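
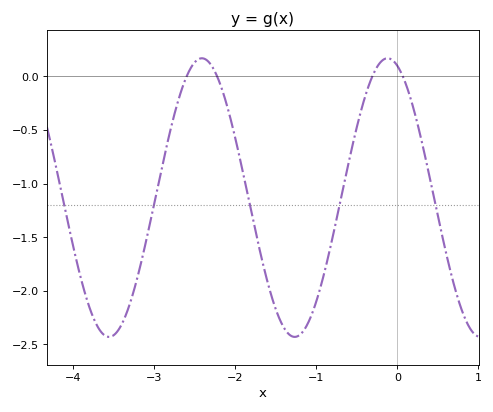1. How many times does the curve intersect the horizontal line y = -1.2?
5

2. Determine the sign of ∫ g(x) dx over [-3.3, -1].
negative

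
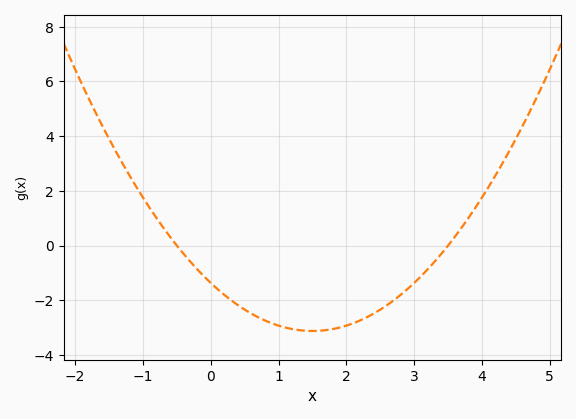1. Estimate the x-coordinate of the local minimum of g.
1.5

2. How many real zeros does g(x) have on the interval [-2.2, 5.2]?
2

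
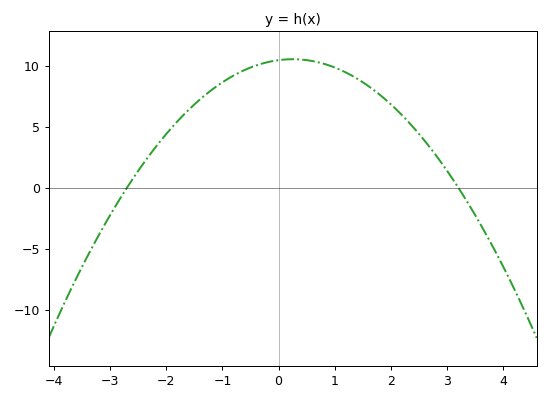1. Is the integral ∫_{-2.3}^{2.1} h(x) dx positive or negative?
positive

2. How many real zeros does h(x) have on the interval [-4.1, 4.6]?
2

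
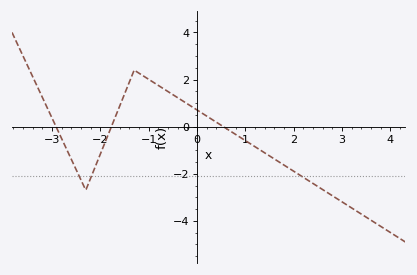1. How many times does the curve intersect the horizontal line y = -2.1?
3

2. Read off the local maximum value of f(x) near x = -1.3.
2.4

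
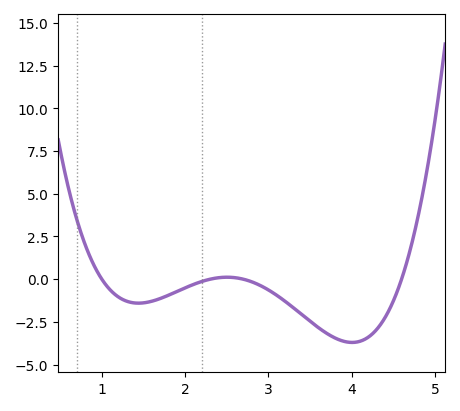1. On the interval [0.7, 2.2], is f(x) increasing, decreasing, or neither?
neither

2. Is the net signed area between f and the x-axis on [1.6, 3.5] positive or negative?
negative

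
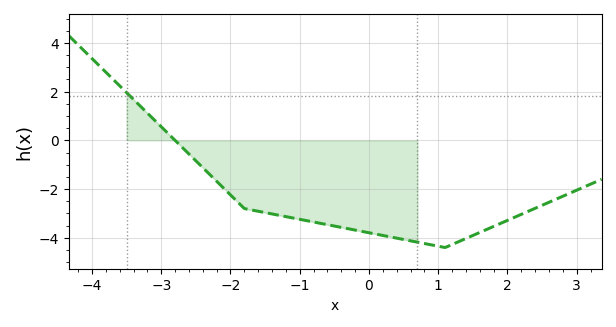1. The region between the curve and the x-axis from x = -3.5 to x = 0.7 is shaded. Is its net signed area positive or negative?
negative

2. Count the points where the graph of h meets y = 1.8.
1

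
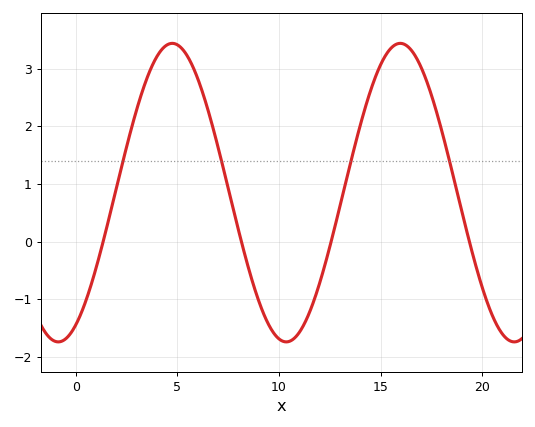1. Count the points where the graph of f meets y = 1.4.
4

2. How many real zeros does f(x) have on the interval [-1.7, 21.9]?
4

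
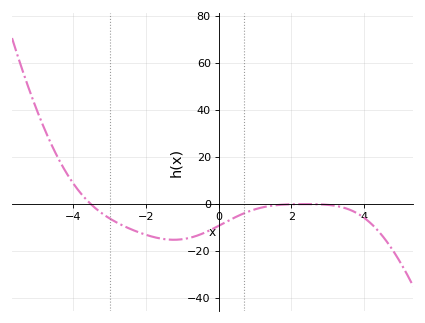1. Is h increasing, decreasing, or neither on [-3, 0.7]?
neither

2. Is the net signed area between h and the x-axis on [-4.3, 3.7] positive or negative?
negative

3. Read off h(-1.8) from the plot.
-14.1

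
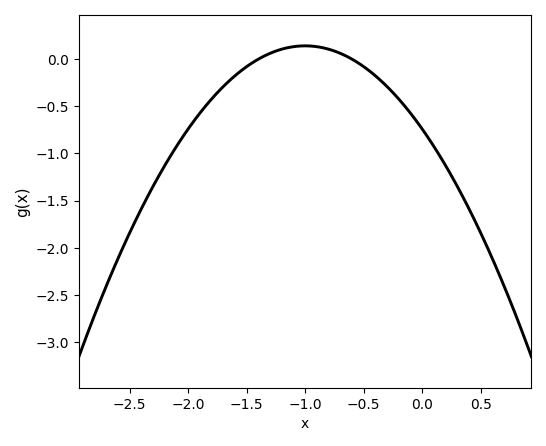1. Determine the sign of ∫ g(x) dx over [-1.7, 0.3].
negative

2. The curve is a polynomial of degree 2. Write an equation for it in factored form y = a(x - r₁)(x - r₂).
y = -0.88(x + 1.4)(x + 0.6)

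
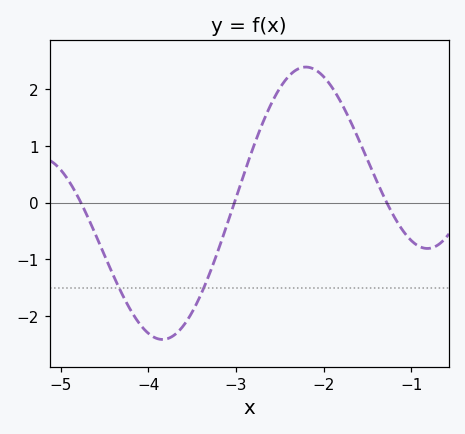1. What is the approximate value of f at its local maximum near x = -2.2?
2.4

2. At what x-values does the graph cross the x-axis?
-4.8, -3, -1.3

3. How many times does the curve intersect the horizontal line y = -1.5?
2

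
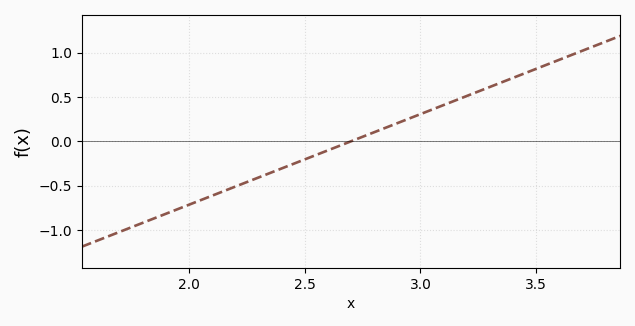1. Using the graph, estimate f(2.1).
-0.6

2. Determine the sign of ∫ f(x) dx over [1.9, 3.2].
negative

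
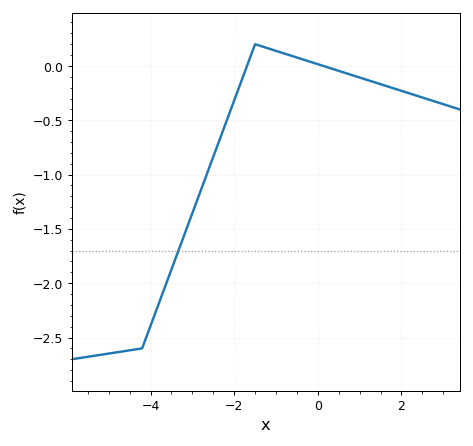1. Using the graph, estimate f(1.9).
-0.217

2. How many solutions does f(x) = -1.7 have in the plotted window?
1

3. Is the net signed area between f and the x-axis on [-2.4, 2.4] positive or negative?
negative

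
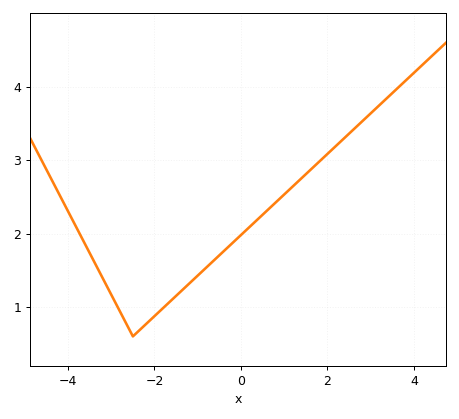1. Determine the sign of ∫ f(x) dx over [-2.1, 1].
positive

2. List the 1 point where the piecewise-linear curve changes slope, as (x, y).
(-2.5, 0.6)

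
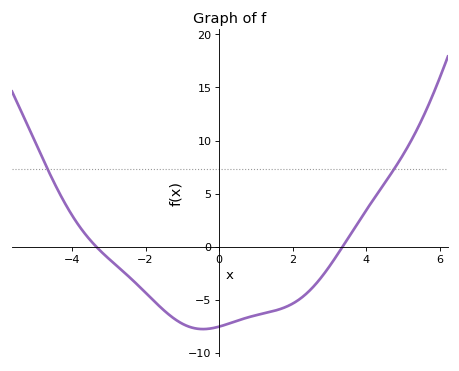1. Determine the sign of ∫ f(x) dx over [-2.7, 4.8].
negative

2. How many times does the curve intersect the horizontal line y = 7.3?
2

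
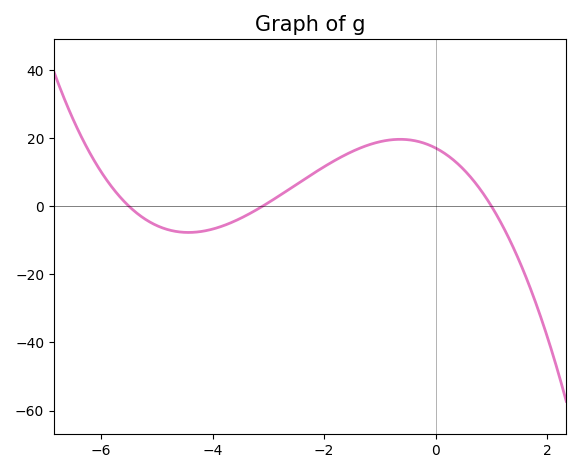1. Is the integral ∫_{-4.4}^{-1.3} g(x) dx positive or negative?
positive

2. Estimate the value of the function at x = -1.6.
16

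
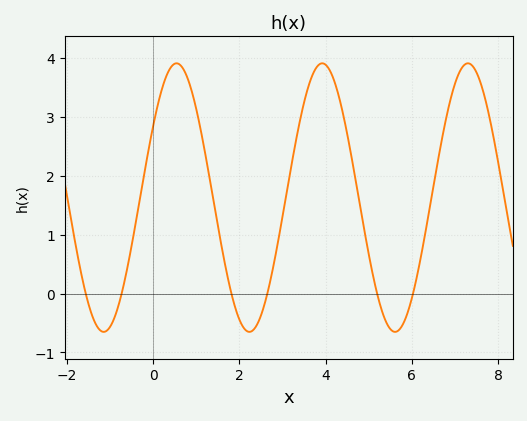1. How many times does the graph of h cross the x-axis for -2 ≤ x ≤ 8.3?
6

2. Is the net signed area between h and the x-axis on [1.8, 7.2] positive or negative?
positive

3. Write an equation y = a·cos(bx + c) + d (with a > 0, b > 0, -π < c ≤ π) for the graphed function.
y = 2.28cos(1.86x - 1.01) + 1.63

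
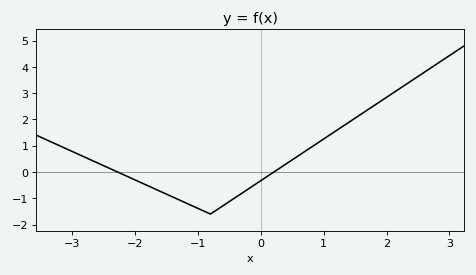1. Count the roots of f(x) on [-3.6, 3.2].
2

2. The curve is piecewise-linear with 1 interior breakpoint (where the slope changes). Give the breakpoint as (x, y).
(-0.8, -1.6)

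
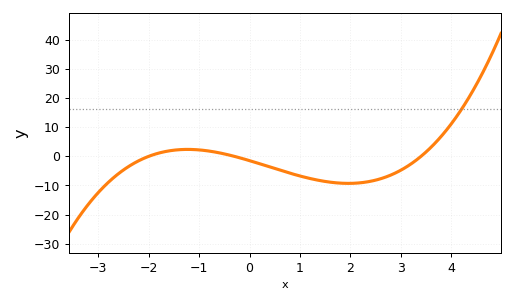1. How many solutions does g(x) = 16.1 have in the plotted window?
1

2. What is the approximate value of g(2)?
-9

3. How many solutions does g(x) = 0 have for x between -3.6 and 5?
3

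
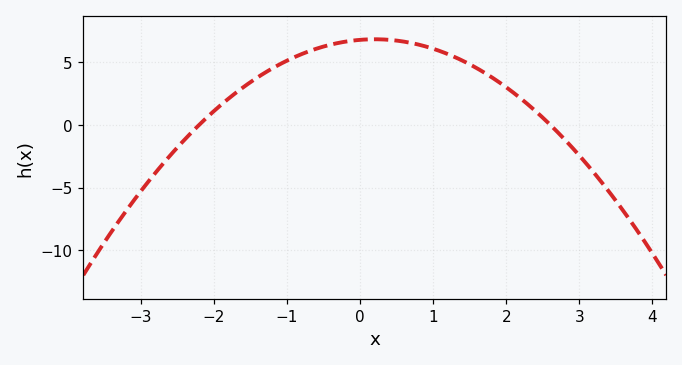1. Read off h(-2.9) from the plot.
-4.54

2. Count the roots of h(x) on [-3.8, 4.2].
2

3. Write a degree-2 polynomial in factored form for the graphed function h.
y = -1.18(x + 2.2)(x - 2.6)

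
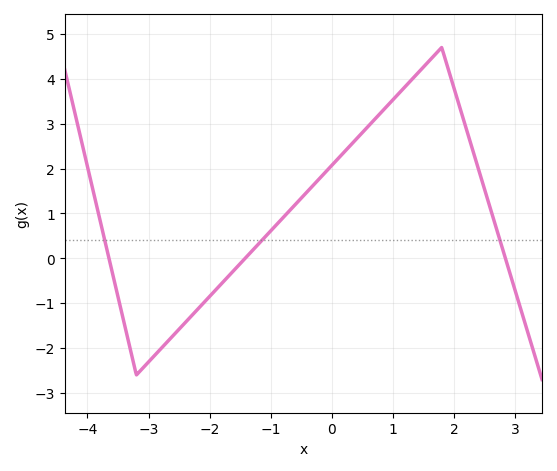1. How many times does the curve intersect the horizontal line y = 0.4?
3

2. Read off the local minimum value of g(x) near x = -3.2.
-2.6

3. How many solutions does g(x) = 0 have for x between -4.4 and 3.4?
3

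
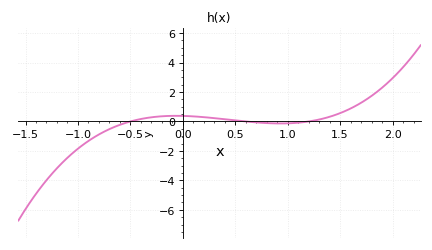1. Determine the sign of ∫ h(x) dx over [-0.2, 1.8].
positive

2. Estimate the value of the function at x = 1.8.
1.74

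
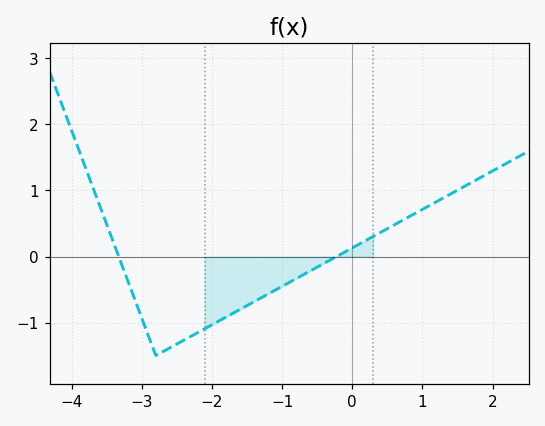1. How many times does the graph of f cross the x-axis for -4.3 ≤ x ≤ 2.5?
2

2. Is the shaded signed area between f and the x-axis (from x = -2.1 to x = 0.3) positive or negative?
negative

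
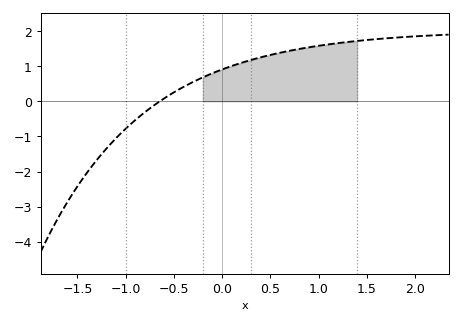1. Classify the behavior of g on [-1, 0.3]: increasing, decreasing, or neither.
increasing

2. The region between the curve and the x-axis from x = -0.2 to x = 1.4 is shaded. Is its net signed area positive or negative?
positive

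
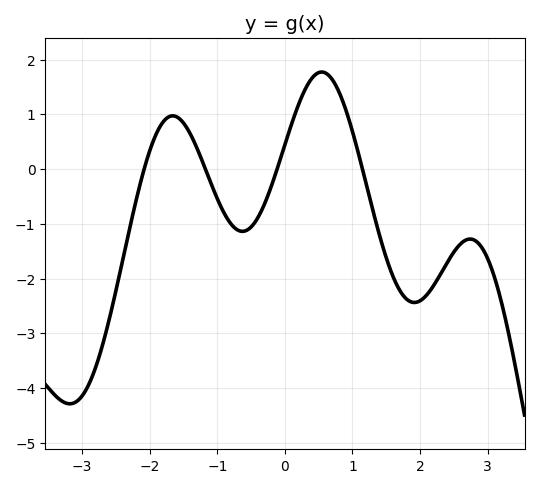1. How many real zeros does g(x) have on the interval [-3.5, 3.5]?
4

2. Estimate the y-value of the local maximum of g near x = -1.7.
1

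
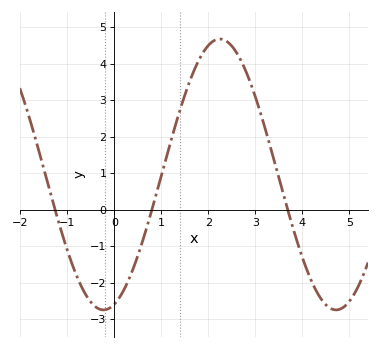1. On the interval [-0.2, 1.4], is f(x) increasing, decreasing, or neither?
increasing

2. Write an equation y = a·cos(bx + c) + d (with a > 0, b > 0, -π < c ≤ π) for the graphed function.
y = 3.71cos(1.27x - 2.85) + 0.97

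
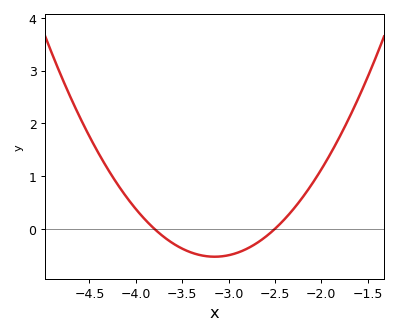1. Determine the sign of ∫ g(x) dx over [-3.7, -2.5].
negative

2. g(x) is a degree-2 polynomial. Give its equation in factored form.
y = 1.25(x + 3.8)(x + 2.5)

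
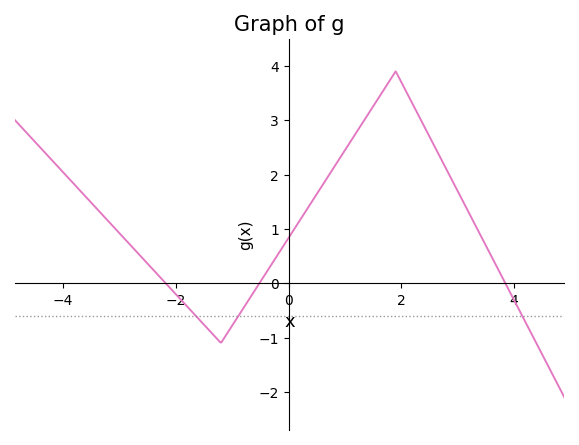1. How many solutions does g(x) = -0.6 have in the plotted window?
3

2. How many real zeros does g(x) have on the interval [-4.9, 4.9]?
3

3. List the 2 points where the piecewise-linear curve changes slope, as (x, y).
(-1.2, -1.1); (1.9, 3.9)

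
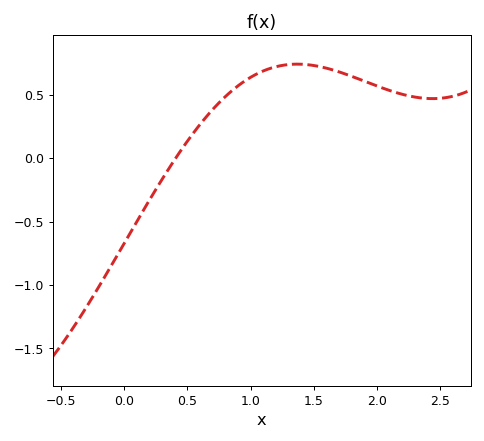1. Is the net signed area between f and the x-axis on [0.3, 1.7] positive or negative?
positive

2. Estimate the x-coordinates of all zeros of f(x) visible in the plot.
0.4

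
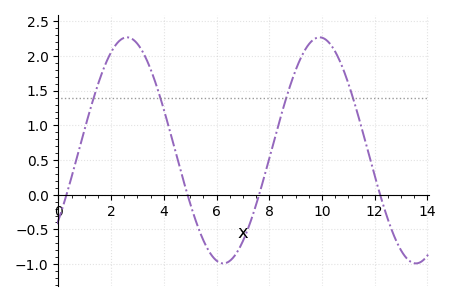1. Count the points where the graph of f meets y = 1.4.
4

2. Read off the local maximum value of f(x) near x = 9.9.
2.27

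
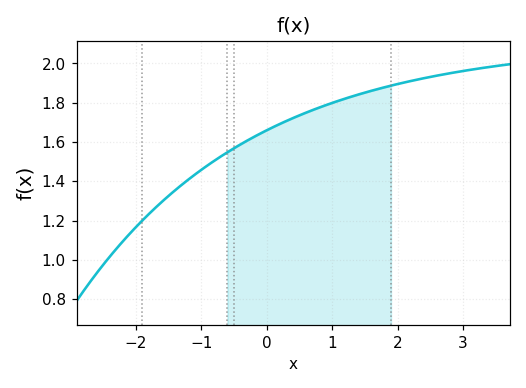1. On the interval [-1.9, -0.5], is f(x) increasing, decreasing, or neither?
increasing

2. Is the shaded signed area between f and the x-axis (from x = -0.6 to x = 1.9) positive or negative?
positive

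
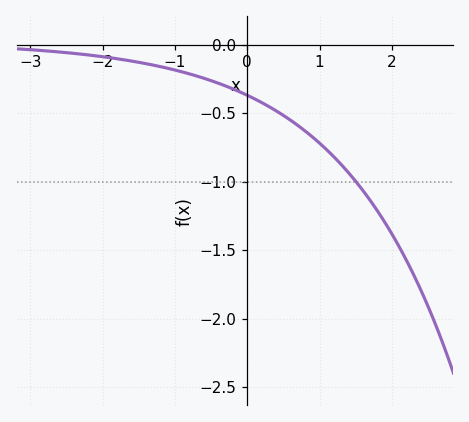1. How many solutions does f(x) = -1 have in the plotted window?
1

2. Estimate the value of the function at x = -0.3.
-0.302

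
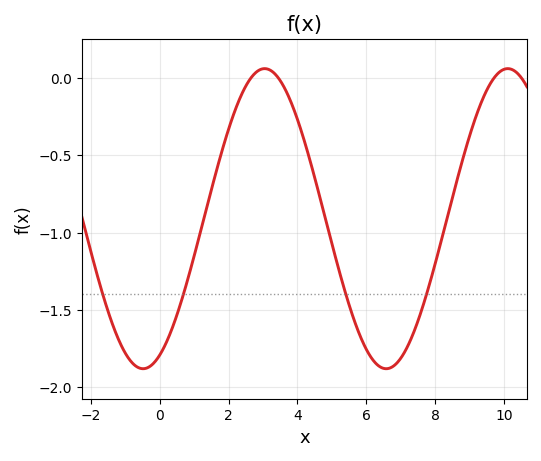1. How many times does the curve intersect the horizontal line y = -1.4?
4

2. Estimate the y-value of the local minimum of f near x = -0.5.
-1.88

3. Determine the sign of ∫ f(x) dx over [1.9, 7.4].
negative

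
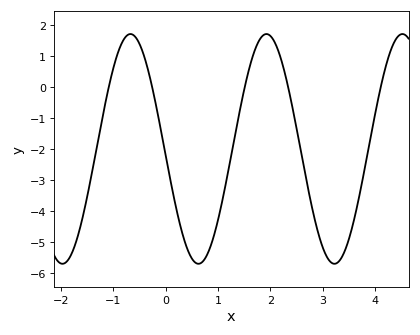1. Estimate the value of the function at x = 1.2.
-2.69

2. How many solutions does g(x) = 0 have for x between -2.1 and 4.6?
5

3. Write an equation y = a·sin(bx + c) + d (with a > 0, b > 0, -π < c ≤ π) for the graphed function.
y = 3.71sin(2.42x - 3.09) - 2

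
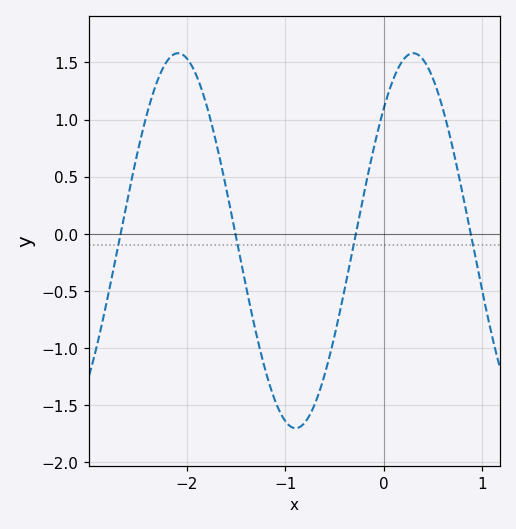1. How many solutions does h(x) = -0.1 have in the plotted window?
4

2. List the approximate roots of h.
-2.67, -1.51, -0.283, 0.883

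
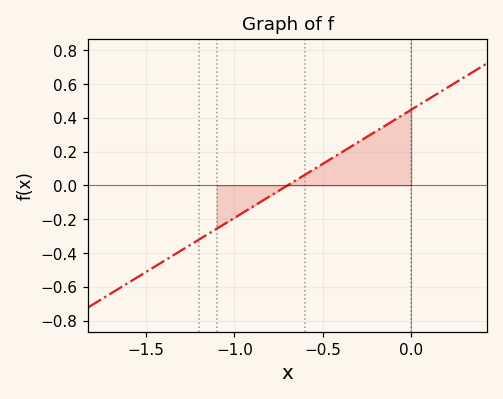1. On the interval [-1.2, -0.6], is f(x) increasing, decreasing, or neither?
increasing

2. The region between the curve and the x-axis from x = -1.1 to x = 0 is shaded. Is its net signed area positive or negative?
positive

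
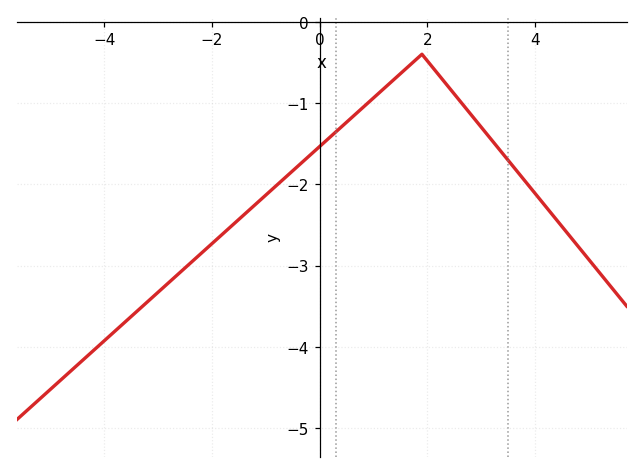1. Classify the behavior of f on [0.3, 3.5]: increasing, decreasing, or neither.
neither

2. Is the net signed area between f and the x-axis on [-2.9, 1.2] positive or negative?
negative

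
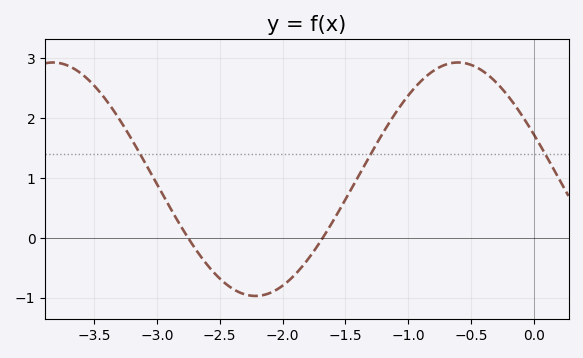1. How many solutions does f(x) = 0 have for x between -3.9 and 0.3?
2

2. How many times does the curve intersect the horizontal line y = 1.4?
3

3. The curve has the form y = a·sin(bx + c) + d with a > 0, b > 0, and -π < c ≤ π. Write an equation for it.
y = 1.95sin(1.9x + 2.8) + 0.98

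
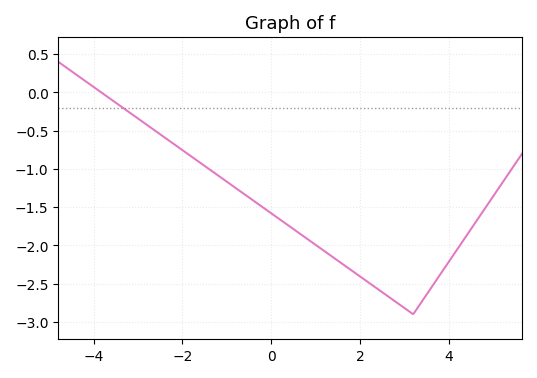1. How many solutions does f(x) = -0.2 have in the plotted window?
1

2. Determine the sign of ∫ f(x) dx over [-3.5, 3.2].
negative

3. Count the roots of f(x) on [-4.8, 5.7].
1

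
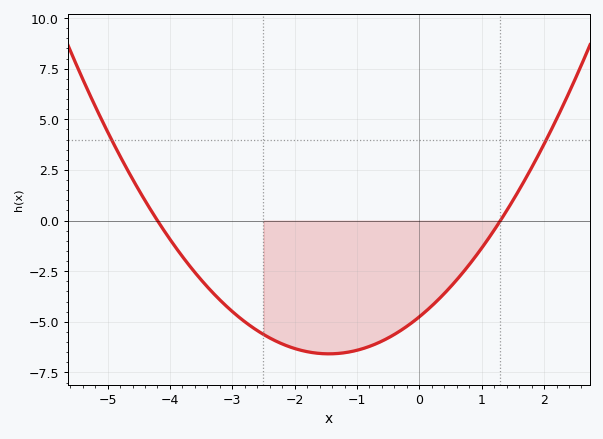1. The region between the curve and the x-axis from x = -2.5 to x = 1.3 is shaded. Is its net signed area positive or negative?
negative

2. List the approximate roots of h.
-4.2, 1.2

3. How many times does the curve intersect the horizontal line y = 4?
2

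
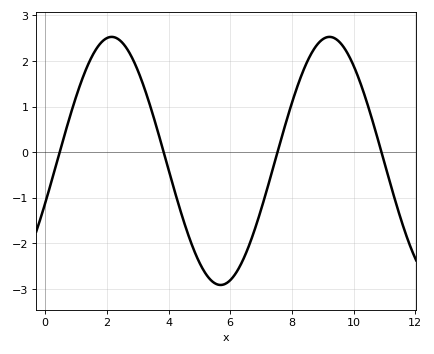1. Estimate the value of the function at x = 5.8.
-2.9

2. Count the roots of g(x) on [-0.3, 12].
4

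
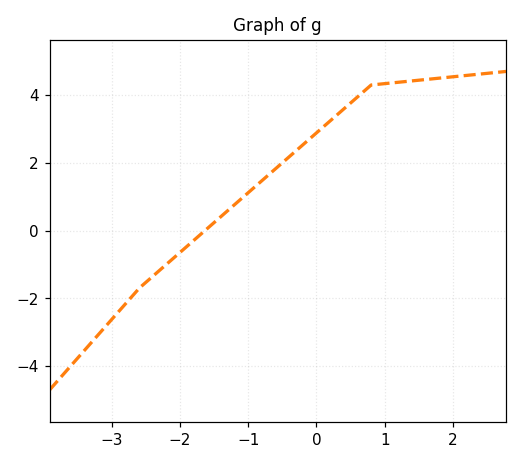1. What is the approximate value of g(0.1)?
3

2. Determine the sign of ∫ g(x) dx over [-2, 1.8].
positive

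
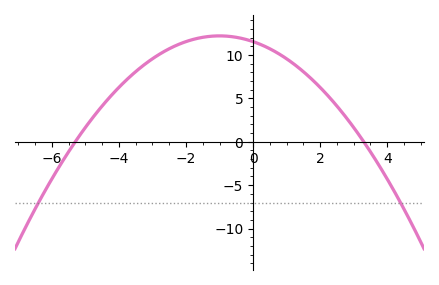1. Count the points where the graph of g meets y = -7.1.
2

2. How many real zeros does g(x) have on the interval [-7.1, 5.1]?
2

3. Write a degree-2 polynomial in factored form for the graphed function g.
y = -0.66(x + 5.3)(x - 3.3)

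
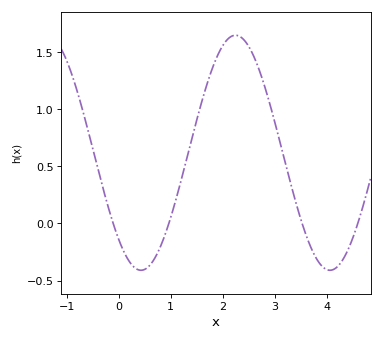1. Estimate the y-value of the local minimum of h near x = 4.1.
-0.4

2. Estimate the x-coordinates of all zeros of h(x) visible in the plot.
-0.1, 1, 3.5, 4.6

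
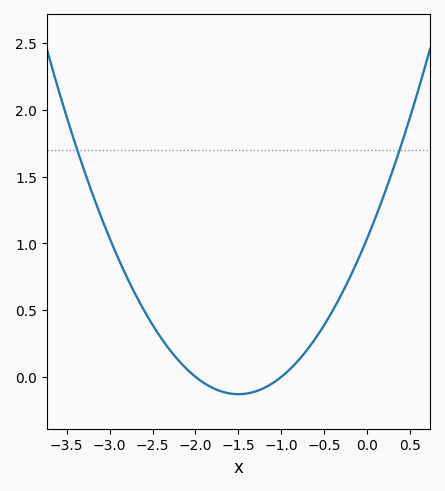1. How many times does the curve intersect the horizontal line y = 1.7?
2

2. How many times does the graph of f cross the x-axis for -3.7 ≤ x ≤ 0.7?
2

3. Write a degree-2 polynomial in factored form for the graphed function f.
y = 0.52(x + 2)(x + 1)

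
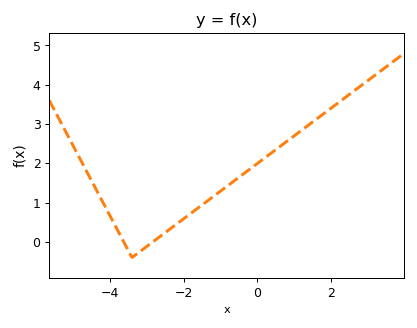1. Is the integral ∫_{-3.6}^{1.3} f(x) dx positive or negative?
positive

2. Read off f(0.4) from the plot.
2.28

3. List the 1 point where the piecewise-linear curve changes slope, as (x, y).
(-3.4, -0.4)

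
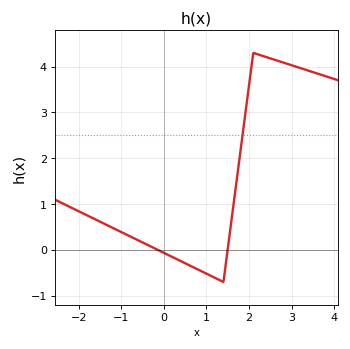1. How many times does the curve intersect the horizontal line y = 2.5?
1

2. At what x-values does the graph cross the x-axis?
-0.1, 1.5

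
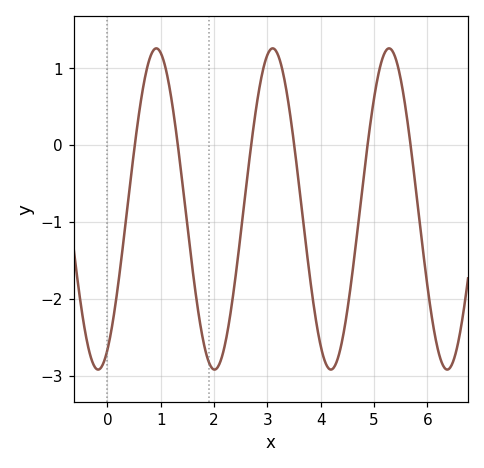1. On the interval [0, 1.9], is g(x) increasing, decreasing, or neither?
neither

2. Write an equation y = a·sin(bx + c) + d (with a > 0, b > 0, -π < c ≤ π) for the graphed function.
y = 2.09sin(2.88x - 1.07) - 0.83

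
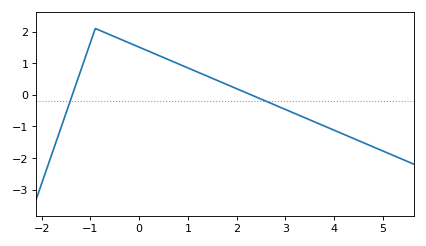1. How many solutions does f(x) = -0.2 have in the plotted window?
2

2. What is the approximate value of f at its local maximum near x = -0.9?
2.1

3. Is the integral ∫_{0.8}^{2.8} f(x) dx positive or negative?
positive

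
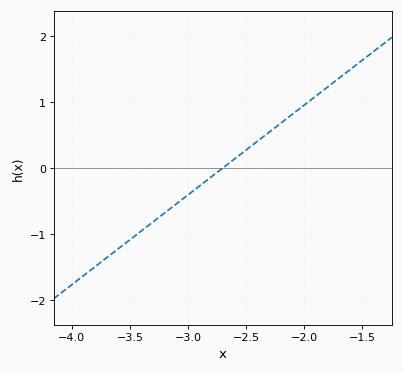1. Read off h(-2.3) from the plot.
0.5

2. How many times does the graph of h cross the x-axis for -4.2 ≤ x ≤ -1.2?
1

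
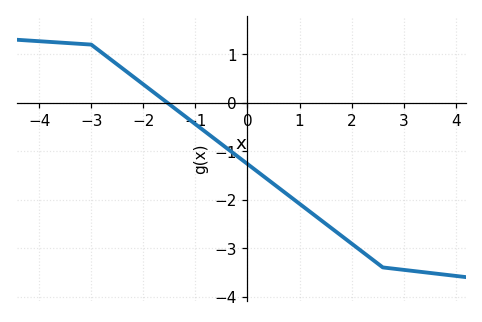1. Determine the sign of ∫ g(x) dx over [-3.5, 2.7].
negative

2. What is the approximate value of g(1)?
-2.09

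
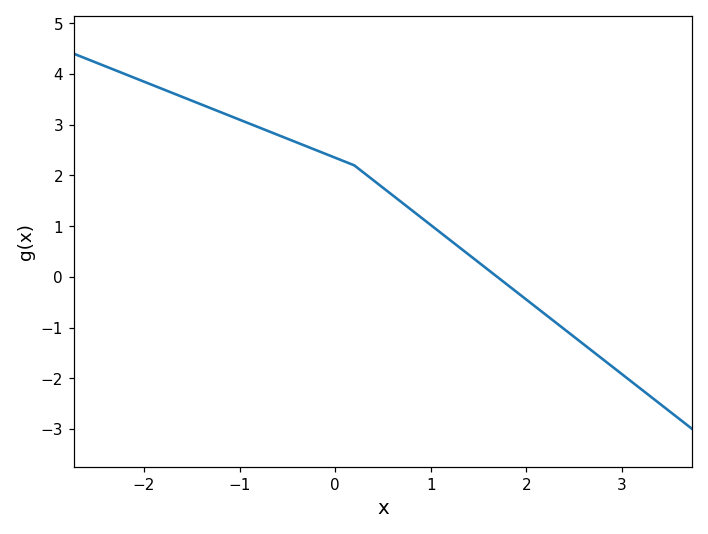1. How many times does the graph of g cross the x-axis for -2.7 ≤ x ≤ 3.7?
1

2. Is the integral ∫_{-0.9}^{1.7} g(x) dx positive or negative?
positive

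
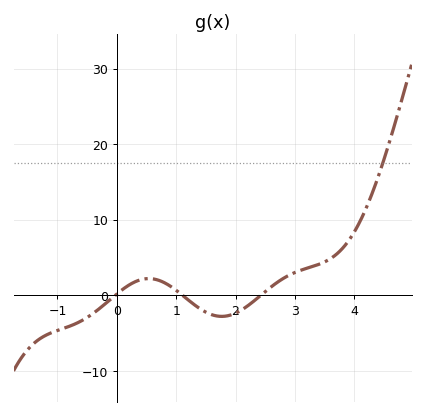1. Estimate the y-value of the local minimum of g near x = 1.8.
-2.81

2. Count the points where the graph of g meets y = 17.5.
1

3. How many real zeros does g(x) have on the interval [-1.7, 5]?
3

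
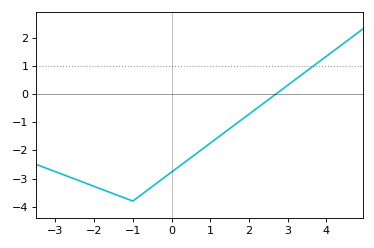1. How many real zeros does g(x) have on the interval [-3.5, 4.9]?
1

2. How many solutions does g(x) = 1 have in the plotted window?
1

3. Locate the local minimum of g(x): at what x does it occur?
-1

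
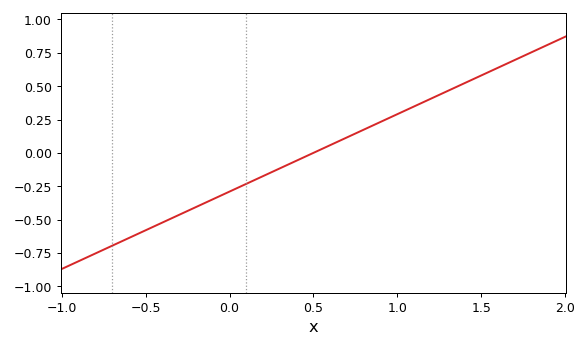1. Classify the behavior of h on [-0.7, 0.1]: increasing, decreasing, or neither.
increasing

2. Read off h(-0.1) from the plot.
-0.348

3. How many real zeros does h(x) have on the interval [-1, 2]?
1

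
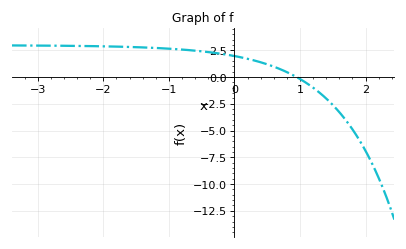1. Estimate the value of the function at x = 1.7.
-4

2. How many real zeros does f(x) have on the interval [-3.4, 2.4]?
1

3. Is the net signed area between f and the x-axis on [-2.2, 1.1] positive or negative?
positive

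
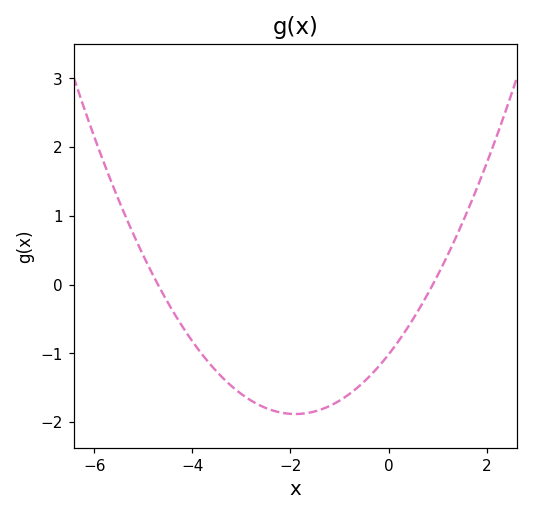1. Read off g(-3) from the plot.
-1.59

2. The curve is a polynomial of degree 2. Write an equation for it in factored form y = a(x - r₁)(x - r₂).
y = 0.24(x + 4.7)(x - 0.9)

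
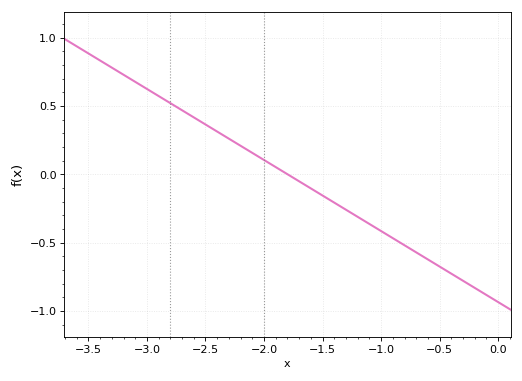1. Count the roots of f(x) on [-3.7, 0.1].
1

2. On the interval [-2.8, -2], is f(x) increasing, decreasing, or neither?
decreasing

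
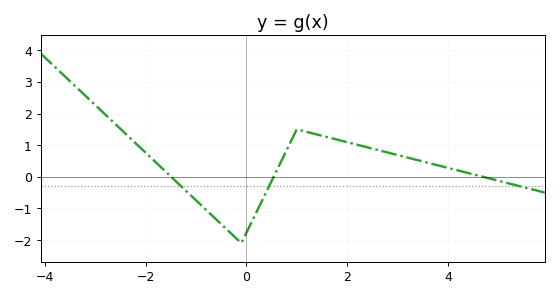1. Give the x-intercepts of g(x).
-1.4, 0.6, 4.6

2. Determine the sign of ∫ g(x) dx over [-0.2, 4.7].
positive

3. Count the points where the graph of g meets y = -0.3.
3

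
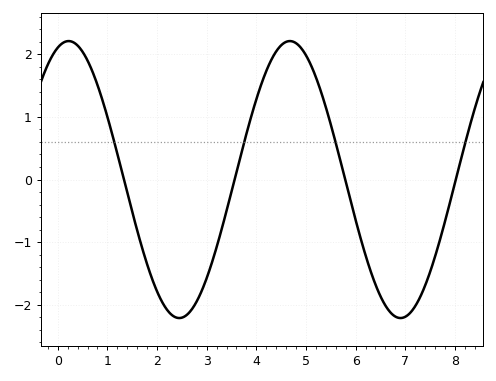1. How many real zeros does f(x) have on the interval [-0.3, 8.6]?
4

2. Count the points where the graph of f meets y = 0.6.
4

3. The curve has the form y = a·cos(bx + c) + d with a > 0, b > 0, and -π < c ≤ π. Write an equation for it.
y = 2.21cos(1.4x - 0.31) + 0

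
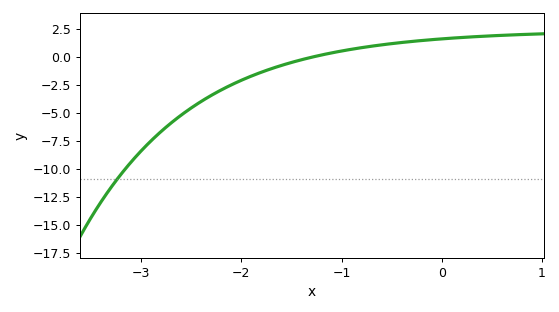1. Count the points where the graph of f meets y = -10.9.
1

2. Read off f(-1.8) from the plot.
-1.34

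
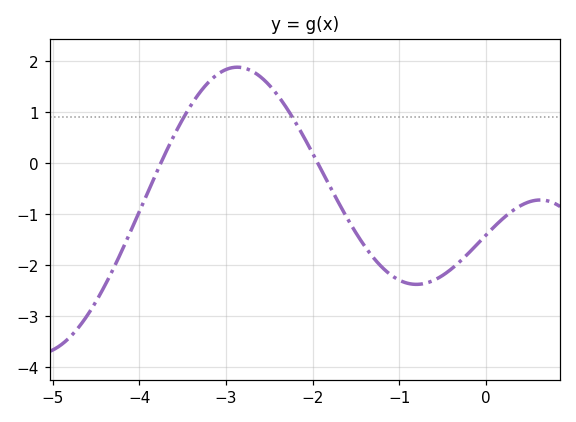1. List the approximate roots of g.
-3.8, -1.9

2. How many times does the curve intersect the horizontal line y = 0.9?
2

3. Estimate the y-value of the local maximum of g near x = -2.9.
1.9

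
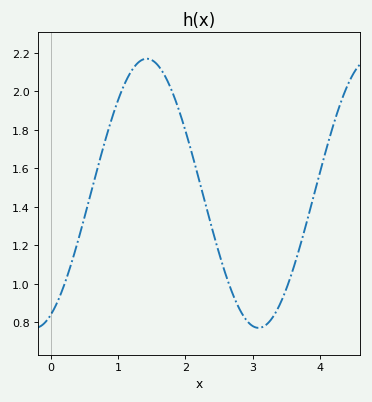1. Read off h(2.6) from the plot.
1.05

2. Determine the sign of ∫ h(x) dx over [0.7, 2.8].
positive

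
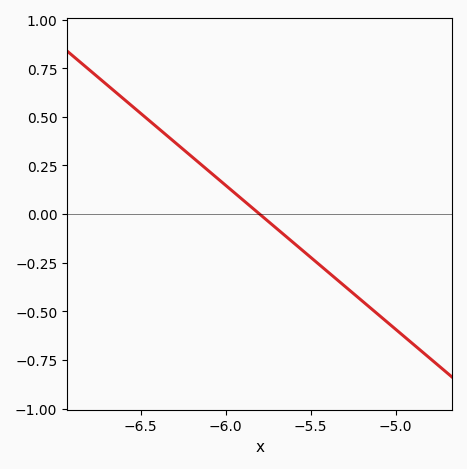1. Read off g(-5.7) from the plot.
-0.08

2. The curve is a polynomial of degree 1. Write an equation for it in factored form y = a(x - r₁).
y = -0.74(x + 5.8)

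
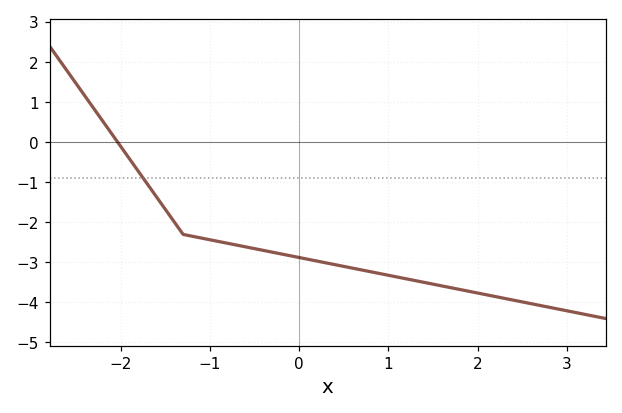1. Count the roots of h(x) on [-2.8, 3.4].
1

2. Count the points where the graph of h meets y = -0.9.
1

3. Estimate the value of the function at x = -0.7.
-2.6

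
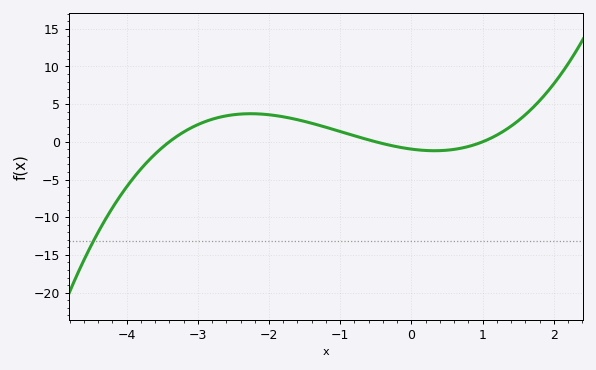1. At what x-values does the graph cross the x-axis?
-3.4, -0.5, 1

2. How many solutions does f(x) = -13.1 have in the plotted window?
1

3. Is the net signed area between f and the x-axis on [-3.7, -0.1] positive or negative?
positive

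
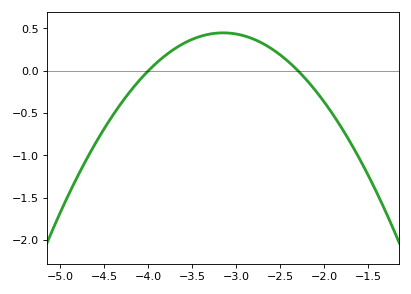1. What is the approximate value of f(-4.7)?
-1.04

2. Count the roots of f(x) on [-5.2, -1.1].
2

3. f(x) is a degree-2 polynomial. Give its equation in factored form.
y = -0.62(x + 4)(x + 2.3)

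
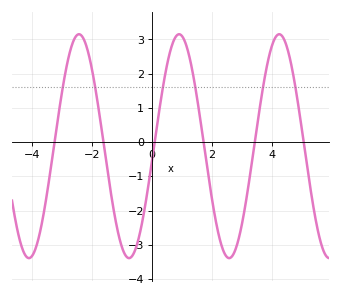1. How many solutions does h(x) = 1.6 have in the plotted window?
6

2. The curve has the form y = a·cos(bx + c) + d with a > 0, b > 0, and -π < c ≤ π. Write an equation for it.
y = 3.27cos(1.88x - 1.7) - 0.12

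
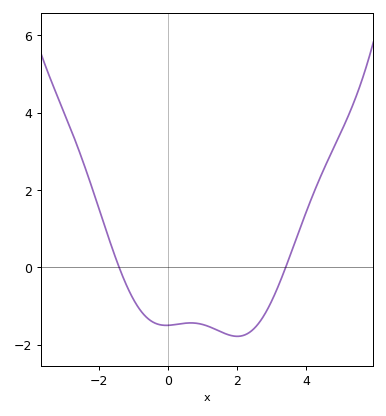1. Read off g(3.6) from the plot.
0.4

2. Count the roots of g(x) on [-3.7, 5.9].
2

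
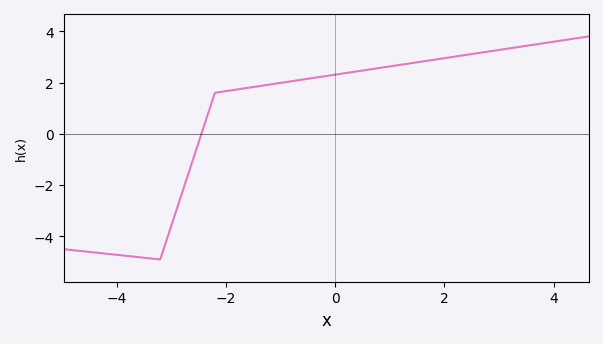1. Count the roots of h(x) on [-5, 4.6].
1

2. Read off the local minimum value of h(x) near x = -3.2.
-4.8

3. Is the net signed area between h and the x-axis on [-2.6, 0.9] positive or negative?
positive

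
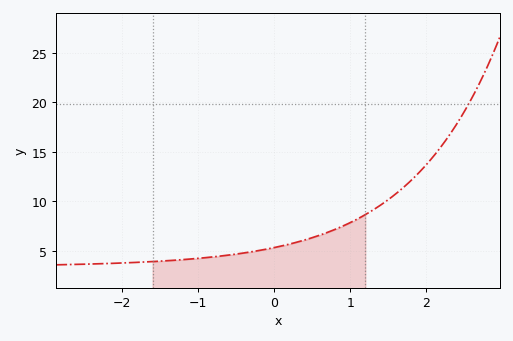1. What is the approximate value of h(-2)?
3.8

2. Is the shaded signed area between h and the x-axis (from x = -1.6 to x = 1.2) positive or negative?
positive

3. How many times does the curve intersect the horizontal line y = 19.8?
1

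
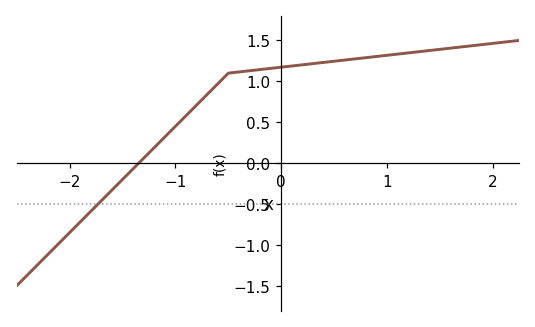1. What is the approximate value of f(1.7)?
1.42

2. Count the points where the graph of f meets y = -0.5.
1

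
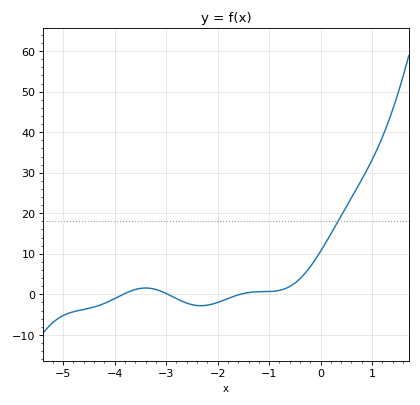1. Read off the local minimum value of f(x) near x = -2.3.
-3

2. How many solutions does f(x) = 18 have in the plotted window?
1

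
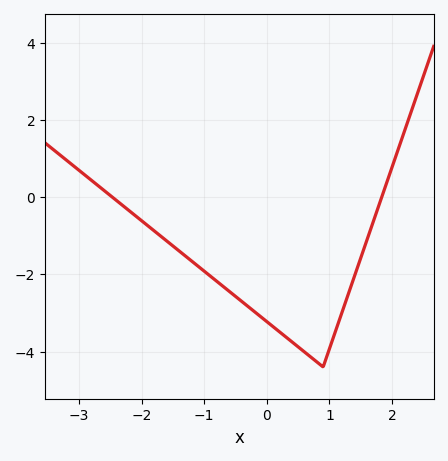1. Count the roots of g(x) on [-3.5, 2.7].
2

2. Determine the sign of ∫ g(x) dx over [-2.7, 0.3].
negative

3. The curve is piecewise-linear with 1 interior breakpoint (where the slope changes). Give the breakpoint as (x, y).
(0.9, -4.4)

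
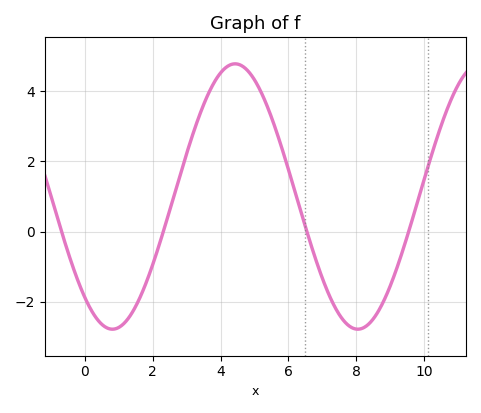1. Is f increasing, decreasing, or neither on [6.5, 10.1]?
neither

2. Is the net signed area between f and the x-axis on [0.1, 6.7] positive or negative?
positive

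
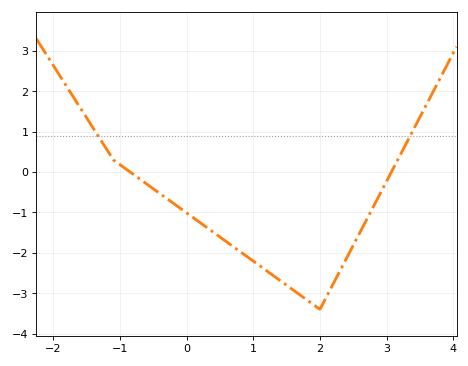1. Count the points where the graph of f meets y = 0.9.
2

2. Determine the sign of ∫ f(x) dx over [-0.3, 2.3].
negative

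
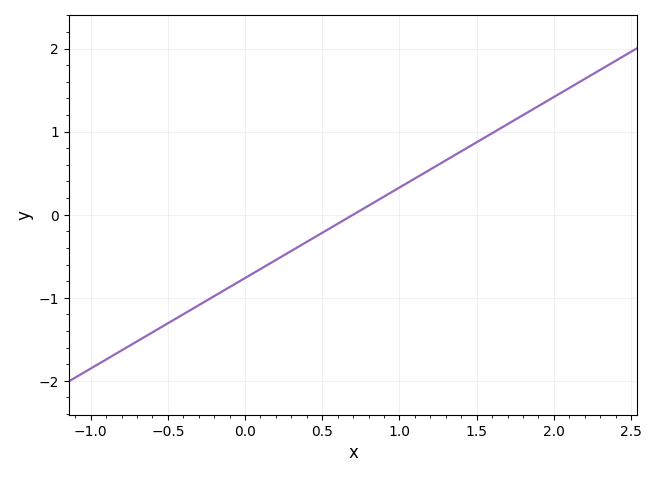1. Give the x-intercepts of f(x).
0.7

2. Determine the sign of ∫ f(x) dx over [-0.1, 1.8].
positive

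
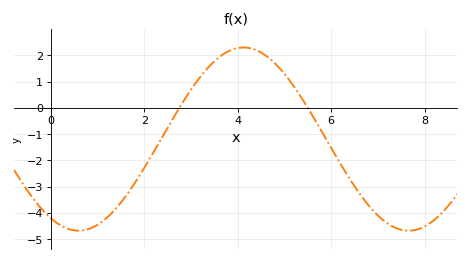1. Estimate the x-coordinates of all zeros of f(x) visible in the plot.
2.75, 5.5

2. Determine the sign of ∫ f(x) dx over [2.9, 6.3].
positive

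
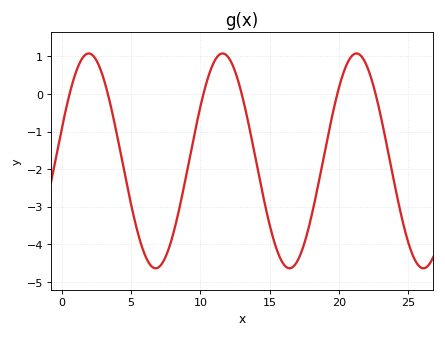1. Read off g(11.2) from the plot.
1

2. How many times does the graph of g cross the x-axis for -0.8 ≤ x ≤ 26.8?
6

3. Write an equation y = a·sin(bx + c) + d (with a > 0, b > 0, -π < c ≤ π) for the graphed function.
y = 2.86sin(0.65x + 0.31) - 1.78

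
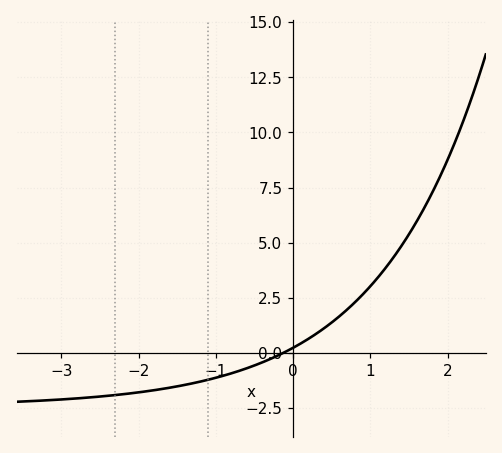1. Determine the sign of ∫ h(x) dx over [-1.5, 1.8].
positive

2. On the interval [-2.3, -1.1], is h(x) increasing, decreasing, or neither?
increasing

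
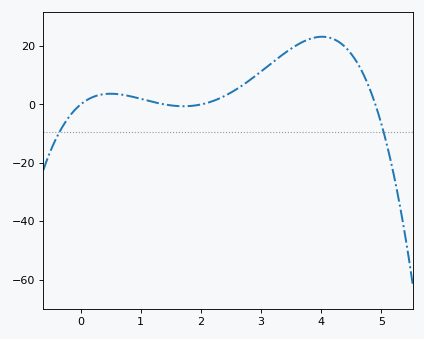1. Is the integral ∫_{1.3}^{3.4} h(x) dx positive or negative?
positive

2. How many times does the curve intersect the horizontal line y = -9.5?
2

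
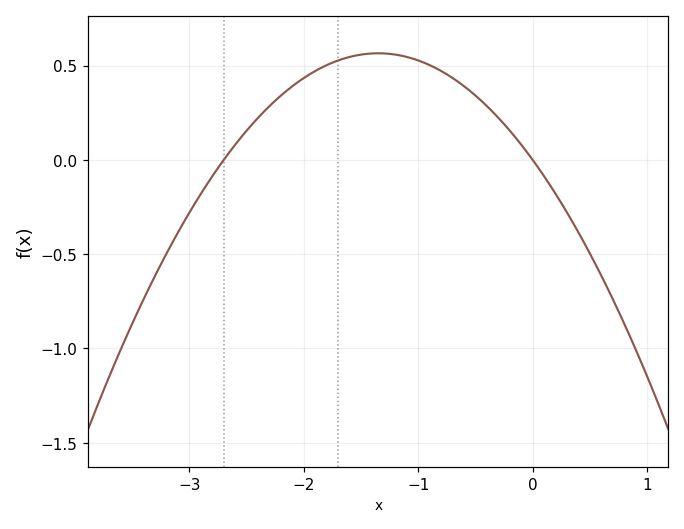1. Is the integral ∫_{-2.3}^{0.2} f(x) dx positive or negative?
positive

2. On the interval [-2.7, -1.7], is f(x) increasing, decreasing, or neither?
increasing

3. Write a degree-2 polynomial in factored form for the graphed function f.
y = -0.31(x + 2.7)(x - 0)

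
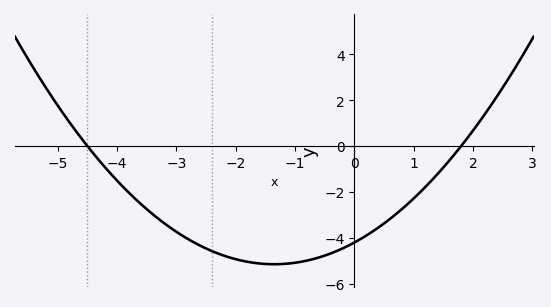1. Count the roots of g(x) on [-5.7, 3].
2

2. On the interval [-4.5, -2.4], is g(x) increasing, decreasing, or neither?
decreasing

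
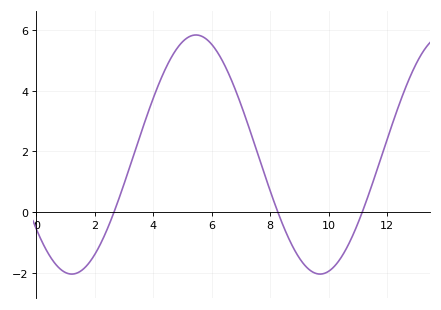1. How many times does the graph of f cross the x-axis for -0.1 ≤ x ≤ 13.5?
3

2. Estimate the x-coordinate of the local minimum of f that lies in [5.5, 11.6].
9.7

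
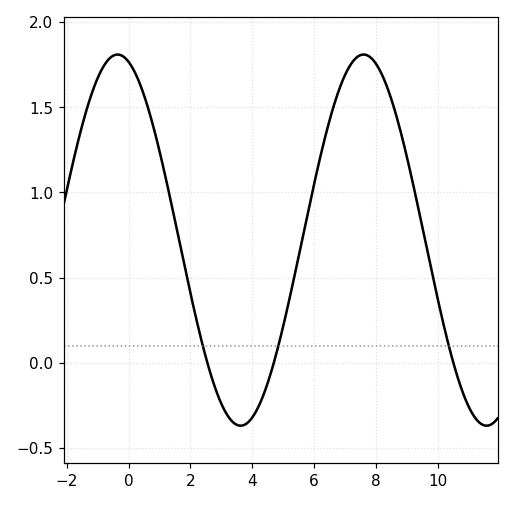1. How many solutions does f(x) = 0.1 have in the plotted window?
3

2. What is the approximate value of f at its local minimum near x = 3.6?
-0.35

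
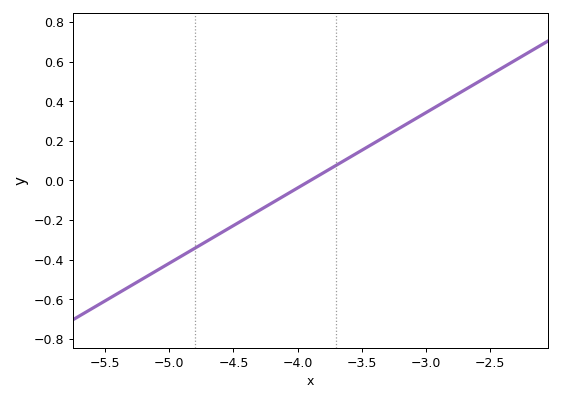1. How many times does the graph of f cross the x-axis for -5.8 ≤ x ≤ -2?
1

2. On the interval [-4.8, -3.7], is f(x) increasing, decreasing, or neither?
increasing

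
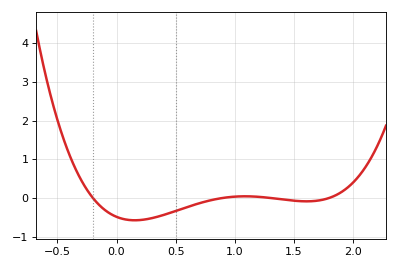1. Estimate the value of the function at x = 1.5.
-0.1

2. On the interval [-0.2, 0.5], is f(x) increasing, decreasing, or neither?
neither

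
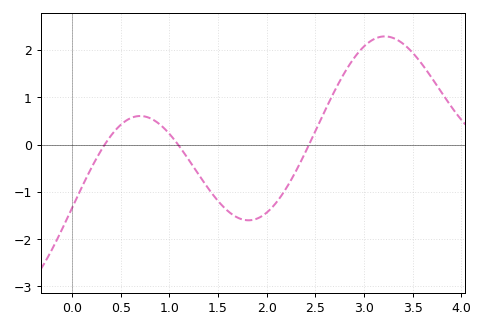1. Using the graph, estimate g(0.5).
0.418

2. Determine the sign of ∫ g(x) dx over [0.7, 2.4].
negative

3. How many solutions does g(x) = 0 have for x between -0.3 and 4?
3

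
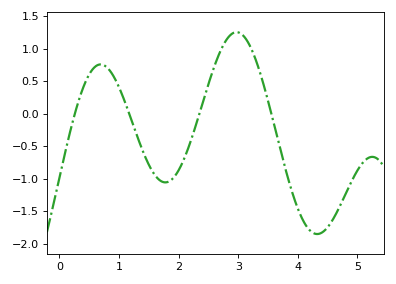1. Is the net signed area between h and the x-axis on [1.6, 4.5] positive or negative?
negative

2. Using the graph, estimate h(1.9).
-1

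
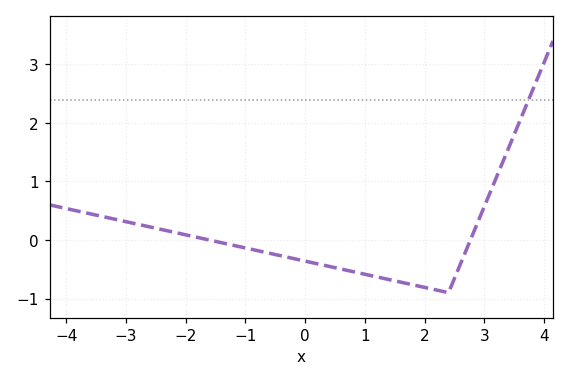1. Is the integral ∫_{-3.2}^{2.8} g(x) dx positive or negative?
negative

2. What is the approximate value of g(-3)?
0.3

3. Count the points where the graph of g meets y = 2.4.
1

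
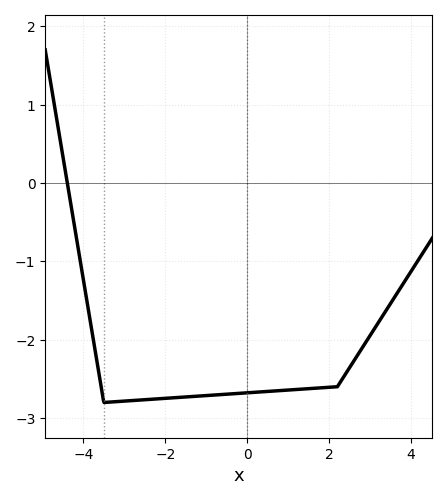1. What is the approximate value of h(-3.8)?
-1.86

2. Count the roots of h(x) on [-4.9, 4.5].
1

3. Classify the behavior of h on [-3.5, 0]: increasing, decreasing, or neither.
increasing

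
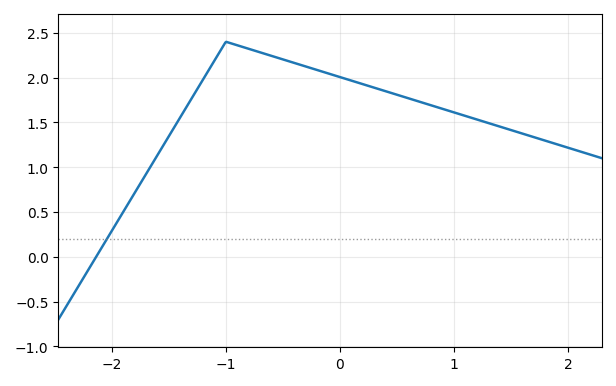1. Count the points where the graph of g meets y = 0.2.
1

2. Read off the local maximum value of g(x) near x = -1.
2.4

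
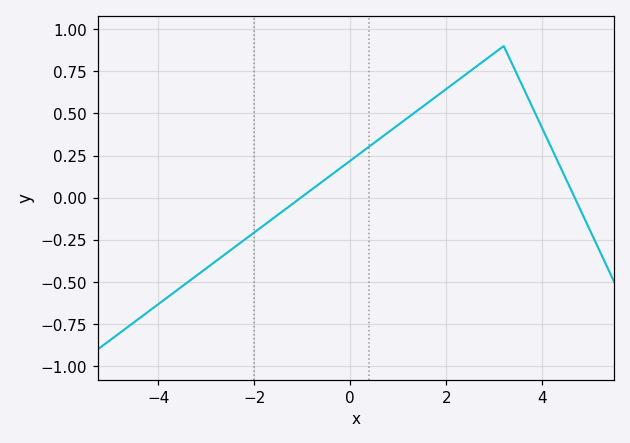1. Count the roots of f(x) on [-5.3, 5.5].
2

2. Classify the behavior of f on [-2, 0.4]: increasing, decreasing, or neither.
increasing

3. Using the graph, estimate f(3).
0.85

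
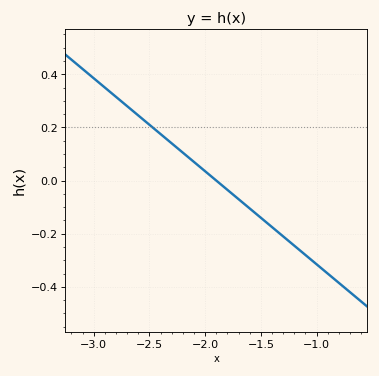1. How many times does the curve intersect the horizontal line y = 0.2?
1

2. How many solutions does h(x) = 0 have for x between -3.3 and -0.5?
1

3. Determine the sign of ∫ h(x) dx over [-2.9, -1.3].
positive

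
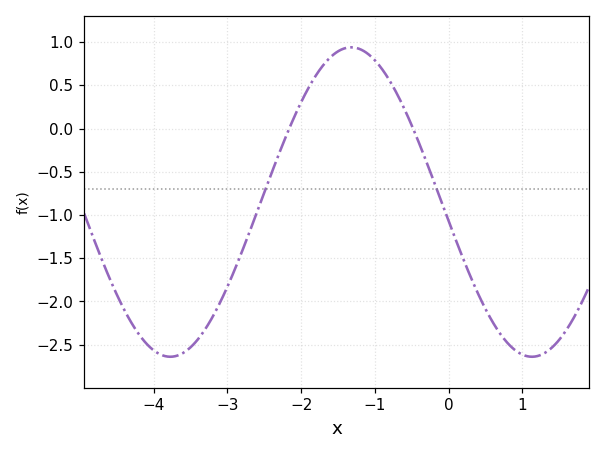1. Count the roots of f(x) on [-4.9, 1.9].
2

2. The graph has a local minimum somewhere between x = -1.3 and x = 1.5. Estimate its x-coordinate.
1.13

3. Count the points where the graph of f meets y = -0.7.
2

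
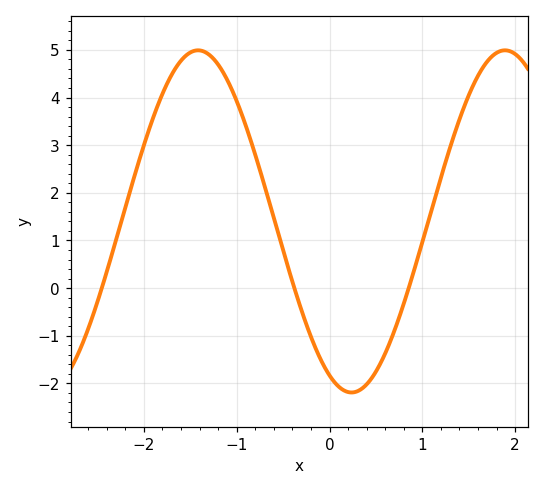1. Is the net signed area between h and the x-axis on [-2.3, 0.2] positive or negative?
positive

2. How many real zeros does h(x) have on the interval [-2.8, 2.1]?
3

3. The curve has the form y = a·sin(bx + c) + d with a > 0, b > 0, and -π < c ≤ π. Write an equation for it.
y = 3.59sin(1.9x - 2.02) + 1.4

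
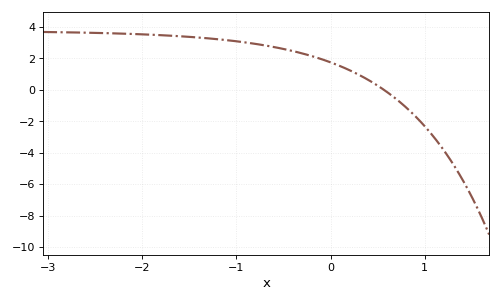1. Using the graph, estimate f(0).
1.8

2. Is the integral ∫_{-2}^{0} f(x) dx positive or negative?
positive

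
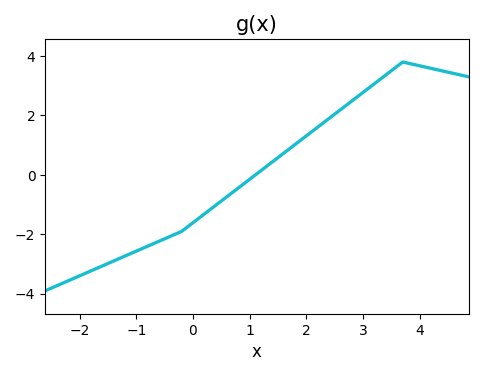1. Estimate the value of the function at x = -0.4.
-2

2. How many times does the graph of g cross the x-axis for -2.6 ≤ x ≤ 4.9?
1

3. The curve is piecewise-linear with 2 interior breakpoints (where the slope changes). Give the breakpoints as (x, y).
(-0.2, -1.9); (3.7, 3.8)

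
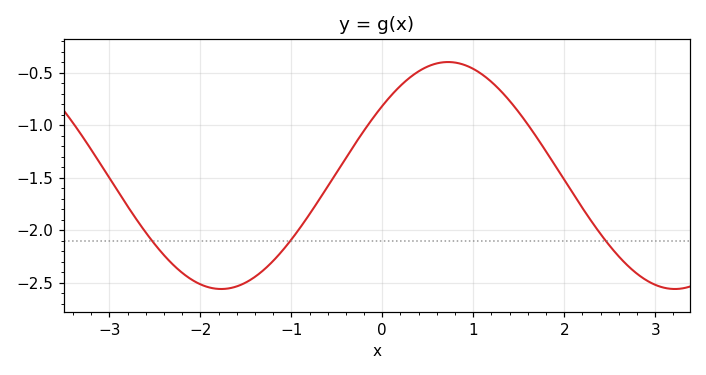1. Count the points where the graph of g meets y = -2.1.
3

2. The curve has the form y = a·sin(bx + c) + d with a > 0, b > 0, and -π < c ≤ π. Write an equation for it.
y = 1.08sin(1.3x + 0.66) - 1.48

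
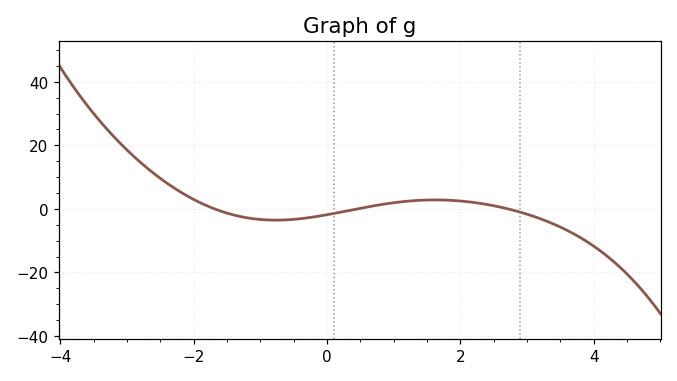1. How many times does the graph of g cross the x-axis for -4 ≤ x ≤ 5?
3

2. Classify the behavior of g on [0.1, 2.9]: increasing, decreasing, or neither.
neither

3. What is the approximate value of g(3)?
-2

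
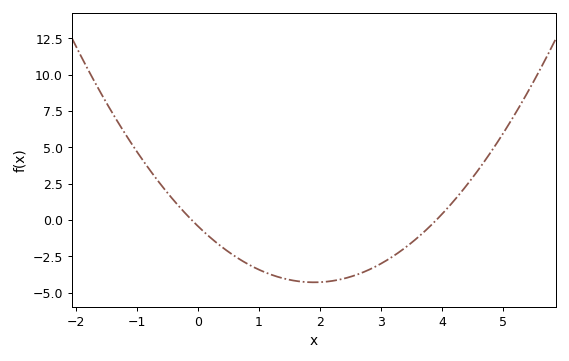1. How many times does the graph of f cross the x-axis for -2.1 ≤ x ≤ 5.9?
2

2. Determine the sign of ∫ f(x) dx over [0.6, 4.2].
negative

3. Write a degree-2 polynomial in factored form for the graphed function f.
y = 1.07(x + 0.1)(x - 3.9)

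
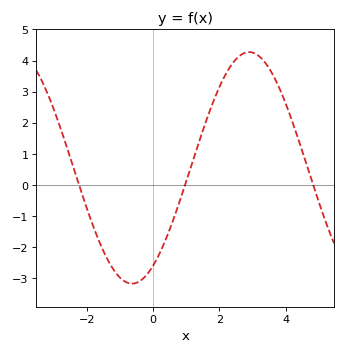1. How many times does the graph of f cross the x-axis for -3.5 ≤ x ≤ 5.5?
3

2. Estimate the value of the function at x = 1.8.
2.63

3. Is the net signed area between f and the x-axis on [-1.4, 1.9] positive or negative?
negative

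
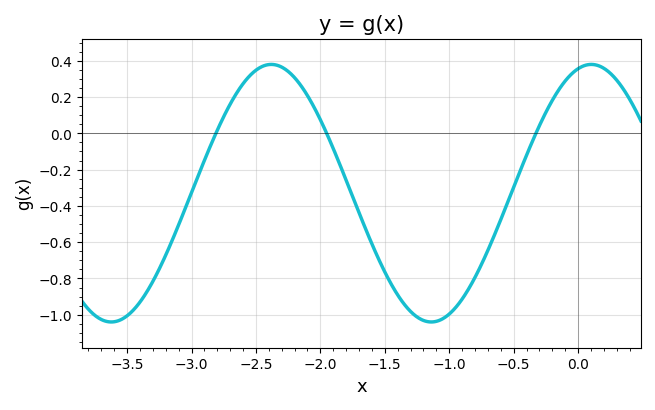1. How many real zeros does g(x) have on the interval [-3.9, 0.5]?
3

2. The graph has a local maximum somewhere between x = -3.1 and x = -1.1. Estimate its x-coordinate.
-2.4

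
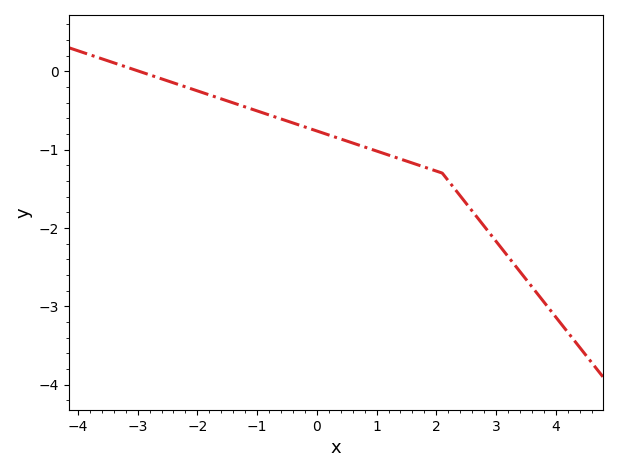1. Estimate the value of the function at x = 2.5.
-1.7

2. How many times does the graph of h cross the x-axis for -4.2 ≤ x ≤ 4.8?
1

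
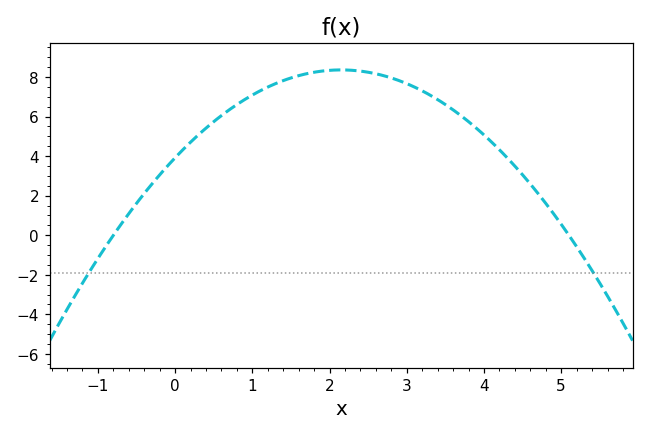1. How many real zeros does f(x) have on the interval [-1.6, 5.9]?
2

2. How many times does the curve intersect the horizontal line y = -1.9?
2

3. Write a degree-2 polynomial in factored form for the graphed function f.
y = -0.96(x + 0.8)(x - 5.1)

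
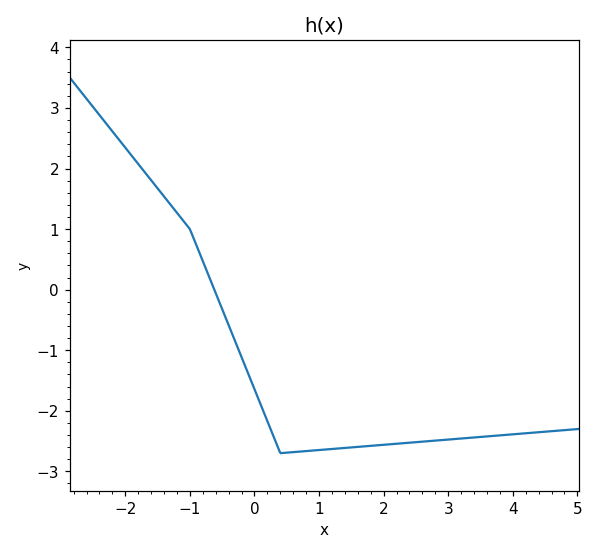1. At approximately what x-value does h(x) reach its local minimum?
0.4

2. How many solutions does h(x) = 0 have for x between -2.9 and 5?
1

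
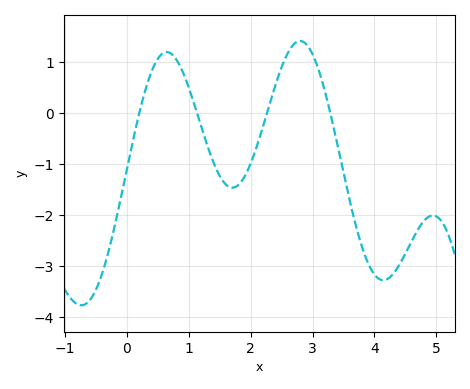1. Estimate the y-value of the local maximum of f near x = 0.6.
1.2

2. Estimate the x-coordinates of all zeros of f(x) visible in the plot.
0.202, 1.13, 2.26, 3.29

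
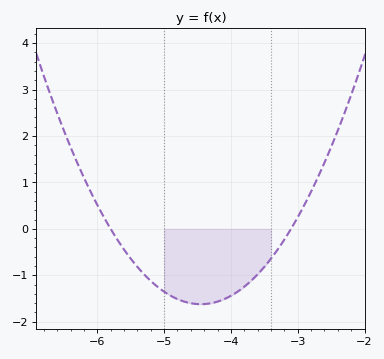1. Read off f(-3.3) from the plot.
-0.4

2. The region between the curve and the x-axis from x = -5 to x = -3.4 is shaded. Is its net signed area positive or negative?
negative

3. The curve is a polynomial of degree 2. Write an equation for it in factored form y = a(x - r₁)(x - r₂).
y = 0.89(x + 5.8)(x + 3.1)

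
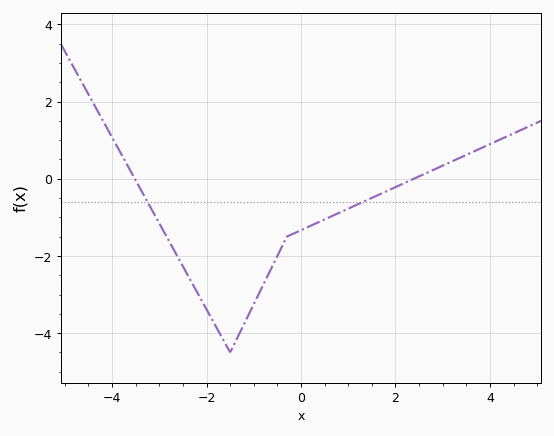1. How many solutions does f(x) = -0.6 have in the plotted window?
2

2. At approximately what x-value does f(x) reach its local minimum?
-1.5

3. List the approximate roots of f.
-3.52, 2.39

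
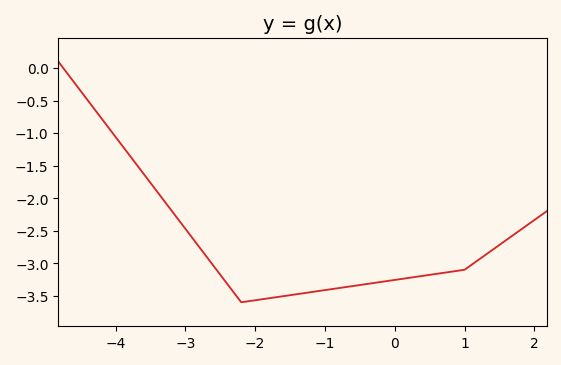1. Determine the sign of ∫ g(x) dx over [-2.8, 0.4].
negative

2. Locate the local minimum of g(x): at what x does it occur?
-2.2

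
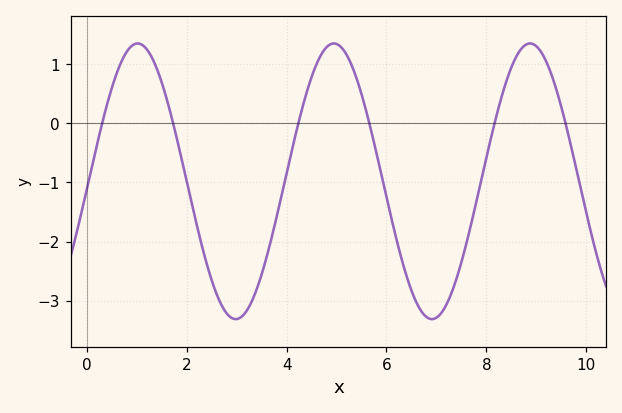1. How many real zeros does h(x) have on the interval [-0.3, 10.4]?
6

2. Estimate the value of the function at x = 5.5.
0.494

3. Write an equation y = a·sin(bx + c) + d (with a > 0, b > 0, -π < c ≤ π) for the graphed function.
y = 2.33sin(1.6x - 0.06) - 0.98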